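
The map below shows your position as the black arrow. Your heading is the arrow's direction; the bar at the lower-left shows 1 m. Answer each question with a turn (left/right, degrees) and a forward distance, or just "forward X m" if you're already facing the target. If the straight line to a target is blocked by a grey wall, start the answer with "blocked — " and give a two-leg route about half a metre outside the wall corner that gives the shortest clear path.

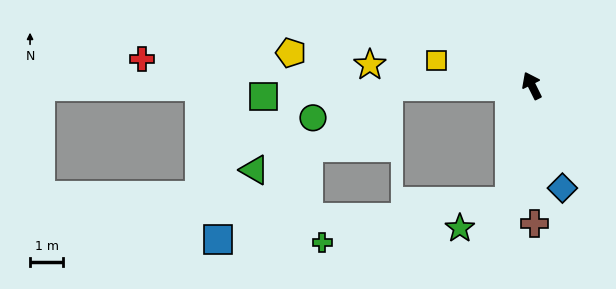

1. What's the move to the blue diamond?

turn left 170°, forward 3.2 m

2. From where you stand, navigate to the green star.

blocked — turn left 142°, forward 3.5 m, then turn right 49°, forward 1.7 m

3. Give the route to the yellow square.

turn left 49°, forward 3.0 m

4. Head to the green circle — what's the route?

blocked — turn left 64°, forward 4.3 m, then turn left 22°, forward 2.5 m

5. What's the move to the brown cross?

turn left 155°, forward 4.1 m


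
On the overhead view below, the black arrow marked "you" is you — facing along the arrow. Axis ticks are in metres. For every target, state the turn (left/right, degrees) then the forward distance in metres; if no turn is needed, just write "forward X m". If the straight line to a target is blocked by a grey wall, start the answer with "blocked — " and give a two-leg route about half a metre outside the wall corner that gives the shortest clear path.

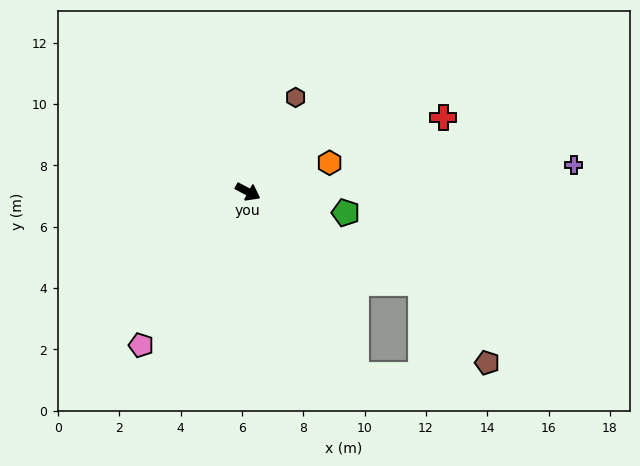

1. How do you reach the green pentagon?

turn left 16°, forward 3.3 m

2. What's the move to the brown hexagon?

turn left 91°, forward 3.4 m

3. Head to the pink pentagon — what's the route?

turn right 97°, forward 6.1 m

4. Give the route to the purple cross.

turn left 33°, forward 10.7 m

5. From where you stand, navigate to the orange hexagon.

turn left 48°, forward 2.8 m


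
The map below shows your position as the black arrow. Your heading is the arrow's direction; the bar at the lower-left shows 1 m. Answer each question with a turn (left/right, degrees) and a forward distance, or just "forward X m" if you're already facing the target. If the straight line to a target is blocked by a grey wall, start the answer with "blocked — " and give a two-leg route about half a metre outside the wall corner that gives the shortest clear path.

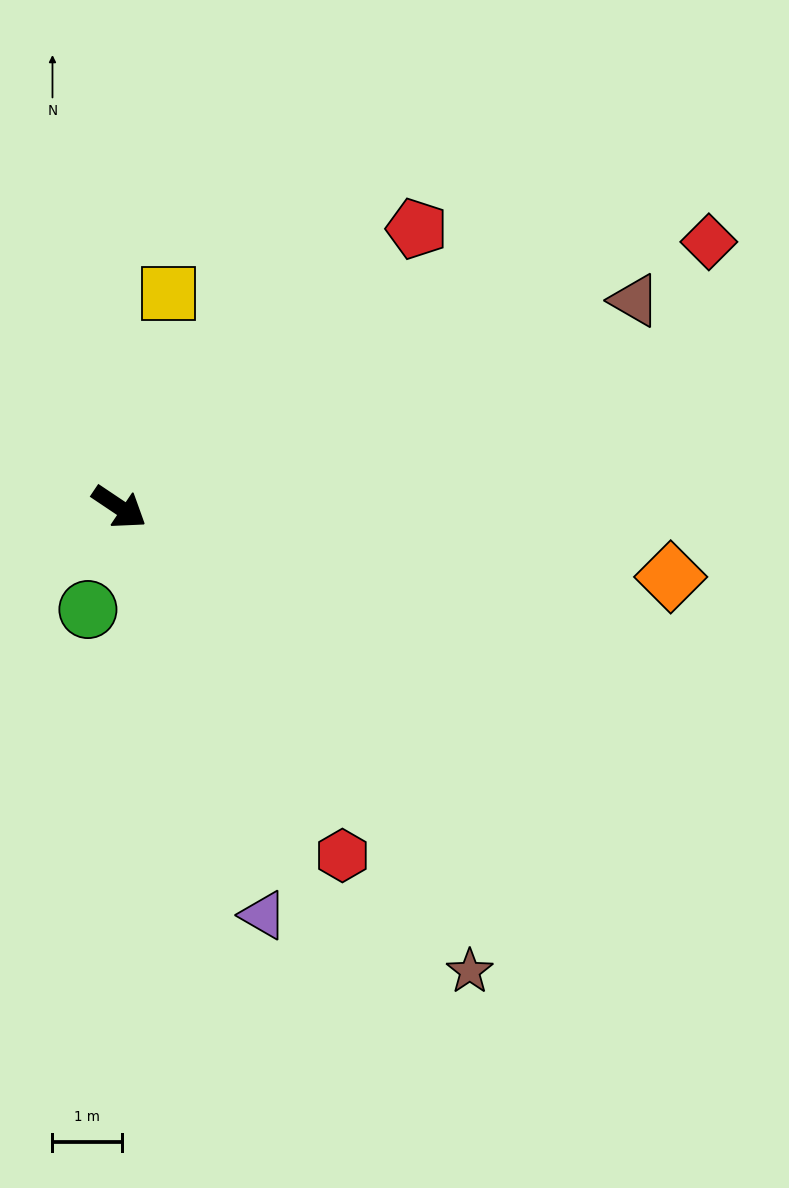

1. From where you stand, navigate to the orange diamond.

turn left 27°, forward 8.0 m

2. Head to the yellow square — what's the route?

turn left 111°, forward 3.2 m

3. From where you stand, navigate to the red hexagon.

turn right 24°, forward 6.0 m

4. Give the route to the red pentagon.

turn left 77°, forward 5.9 m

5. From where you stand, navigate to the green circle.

turn right 73°, forward 1.5 m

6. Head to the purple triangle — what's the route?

turn right 37°, forward 6.2 m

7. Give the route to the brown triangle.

turn left 56°, forward 8.0 m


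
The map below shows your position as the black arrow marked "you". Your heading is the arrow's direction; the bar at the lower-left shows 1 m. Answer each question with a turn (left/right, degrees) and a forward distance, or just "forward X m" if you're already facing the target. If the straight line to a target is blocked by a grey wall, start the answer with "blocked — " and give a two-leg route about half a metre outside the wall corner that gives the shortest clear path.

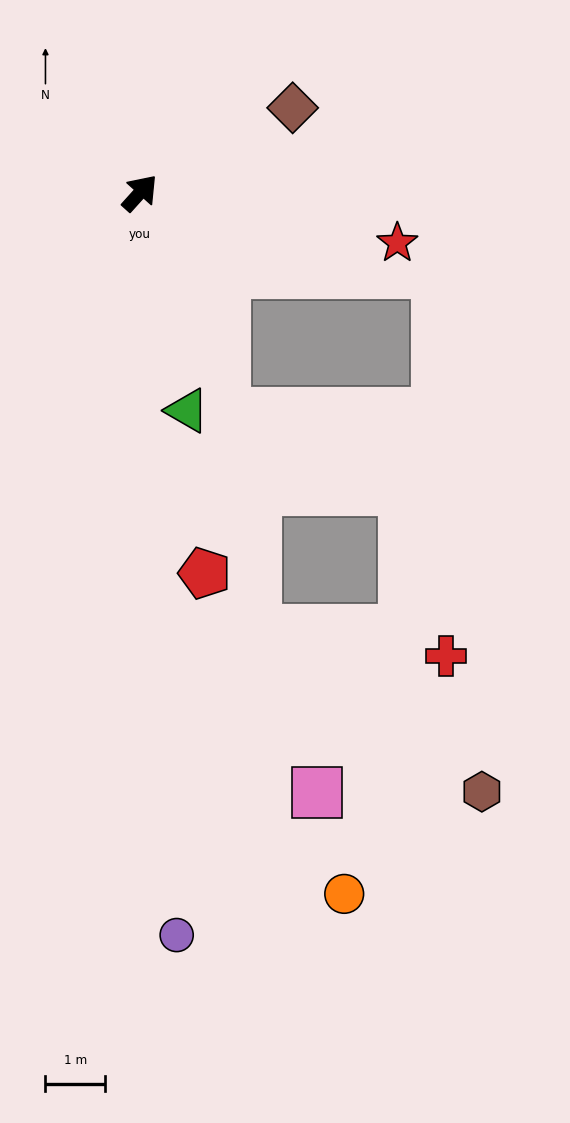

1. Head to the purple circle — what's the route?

turn right 135°, forward 12.4 m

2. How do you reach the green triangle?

turn right 126°, forward 3.7 m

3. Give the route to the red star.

turn right 59°, forward 4.4 m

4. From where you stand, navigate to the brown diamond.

turn right 19°, forward 2.9 m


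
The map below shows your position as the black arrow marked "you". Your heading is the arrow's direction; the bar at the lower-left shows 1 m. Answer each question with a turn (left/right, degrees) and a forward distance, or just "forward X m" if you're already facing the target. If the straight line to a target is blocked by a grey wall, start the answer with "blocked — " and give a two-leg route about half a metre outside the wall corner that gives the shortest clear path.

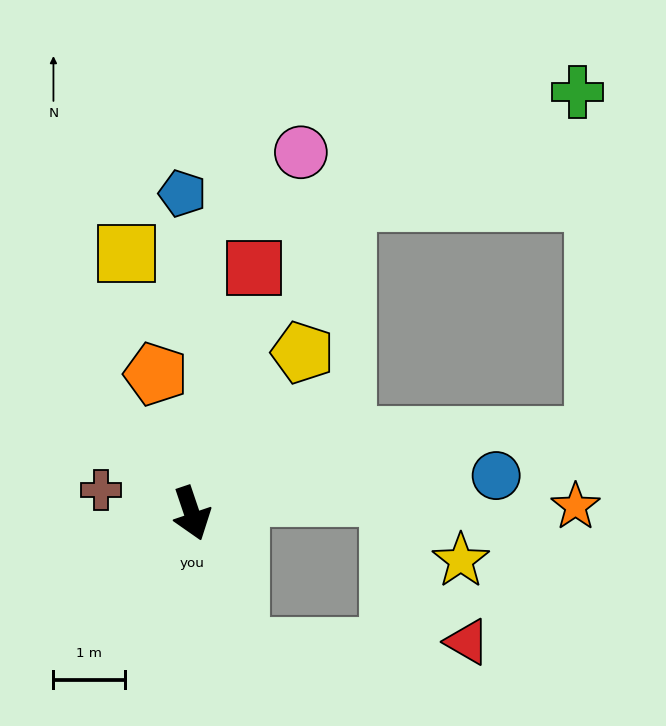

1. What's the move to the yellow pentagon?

turn left 127°, forward 2.7 m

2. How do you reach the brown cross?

turn right 123°, forward 1.3 m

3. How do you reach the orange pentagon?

turn left 176°, forward 2.0 m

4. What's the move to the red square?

turn left 147°, forward 3.6 m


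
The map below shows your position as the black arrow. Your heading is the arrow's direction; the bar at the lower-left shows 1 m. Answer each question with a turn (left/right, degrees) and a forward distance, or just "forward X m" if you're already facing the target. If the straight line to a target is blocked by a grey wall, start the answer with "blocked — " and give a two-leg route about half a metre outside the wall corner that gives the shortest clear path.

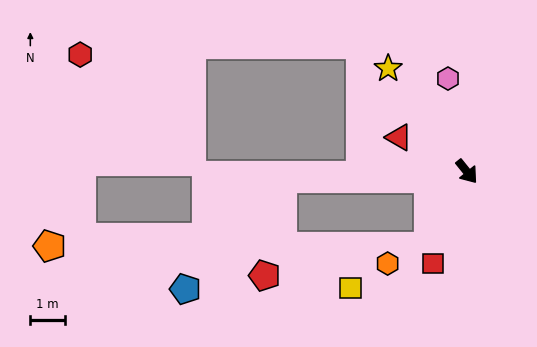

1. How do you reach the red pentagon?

blocked — turn right 127°, forward 5.3 m, then turn left 78°, forward 2.8 m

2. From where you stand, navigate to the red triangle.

turn right 156°, forward 2.2 m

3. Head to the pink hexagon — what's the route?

turn left 153°, forward 2.7 m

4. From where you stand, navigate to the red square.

turn right 59°, forward 2.8 m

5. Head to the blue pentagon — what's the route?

blocked — turn right 127°, forward 5.3 m, then turn left 47°, forward 4.2 m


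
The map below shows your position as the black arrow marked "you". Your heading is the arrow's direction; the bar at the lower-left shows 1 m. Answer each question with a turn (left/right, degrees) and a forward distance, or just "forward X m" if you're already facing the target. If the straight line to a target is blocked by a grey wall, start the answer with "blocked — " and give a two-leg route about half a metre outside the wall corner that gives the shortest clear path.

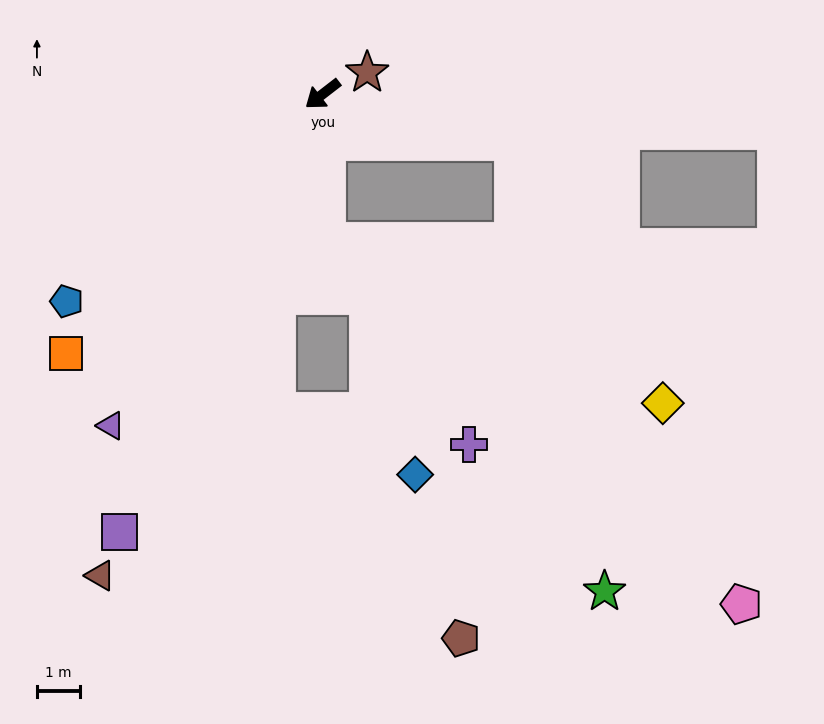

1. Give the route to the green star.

blocked — turn left 128°, forward 4.5 m, then turn right 64°, forward 10.6 m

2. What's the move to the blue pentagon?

forward 7.6 m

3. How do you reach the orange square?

turn left 8°, forward 8.5 m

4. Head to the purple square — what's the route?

turn left 27°, forward 11.2 m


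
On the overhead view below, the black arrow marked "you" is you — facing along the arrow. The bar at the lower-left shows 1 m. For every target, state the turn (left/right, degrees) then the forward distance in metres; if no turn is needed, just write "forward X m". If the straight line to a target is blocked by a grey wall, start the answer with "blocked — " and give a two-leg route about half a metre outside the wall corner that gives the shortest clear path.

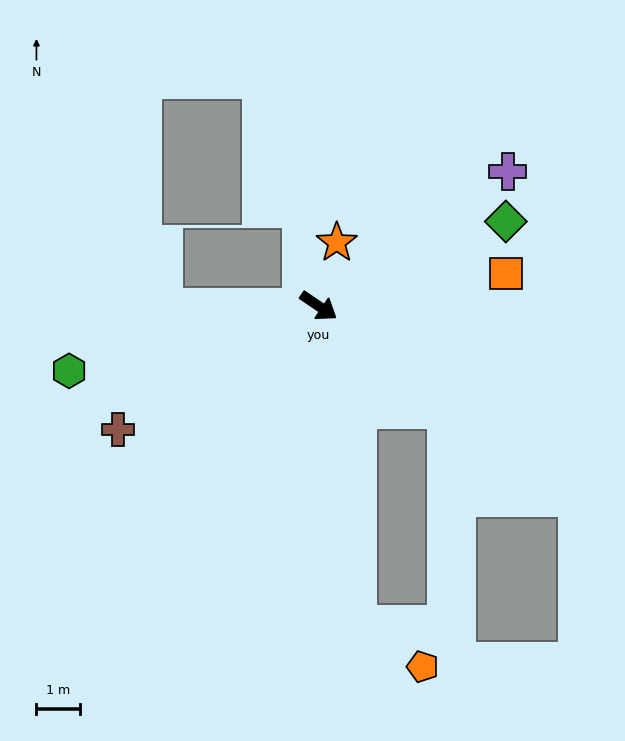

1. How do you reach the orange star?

turn left 108°, forward 1.5 m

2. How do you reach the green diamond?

turn left 58°, forward 4.7 m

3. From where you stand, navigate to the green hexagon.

turn right 131°, forward 5.9 m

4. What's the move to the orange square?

turn left 44°, forward 4.3 m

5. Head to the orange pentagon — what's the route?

blocked — turn right 49°, forward 7.3 m, then turn left 49°, forward 1.8 m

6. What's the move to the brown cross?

turn right 114°, forward 5.4 m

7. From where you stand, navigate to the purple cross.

turn left 69°, forward 5.3 m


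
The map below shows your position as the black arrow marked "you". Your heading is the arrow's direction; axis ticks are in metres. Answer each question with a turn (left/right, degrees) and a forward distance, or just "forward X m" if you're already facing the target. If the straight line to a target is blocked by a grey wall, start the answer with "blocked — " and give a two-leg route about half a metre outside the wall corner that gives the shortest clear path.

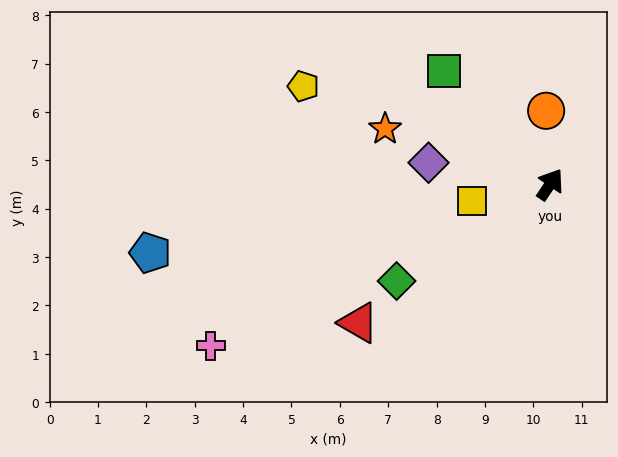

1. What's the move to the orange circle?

turn left 37°, forward 1.5 m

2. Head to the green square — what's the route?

turn left 77°, forward 3.2 m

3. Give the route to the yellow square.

turn left 136°, forward 1.7 m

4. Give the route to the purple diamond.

turn left 114°, forward 2.6 m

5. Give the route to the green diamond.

turn left 156°, forward 3.8 m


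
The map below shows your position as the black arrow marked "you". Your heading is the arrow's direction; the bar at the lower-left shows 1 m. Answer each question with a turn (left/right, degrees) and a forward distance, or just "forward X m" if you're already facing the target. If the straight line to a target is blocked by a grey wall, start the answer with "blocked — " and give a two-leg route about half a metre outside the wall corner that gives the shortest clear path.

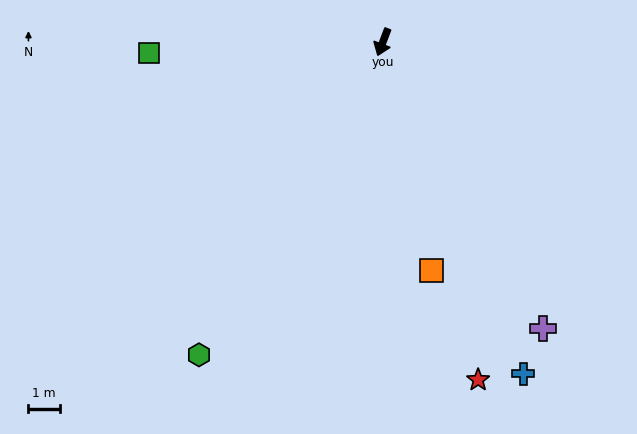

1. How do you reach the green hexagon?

turn right 10°, forward 11.7 m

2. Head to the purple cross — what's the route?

turn left 50°, forward 10.5 m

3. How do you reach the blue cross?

turn left 44°, forward 11.6 m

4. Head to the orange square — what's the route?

turn left 33°, forward 7.5 m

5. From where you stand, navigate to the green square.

turn right 67°, forward 7.5 m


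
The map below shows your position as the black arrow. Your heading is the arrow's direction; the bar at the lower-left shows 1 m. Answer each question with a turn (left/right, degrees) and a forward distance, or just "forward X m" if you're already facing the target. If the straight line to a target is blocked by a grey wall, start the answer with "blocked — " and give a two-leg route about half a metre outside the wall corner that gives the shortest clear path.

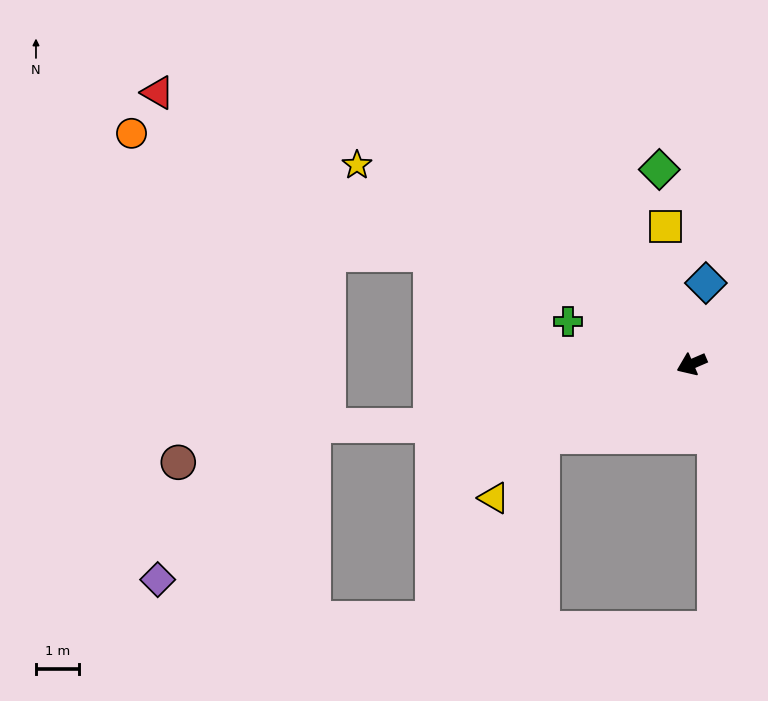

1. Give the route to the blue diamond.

turn right 123°, forward 1.9 m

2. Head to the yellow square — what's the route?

turn right 103°, forward 3.3 m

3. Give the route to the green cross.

turn right 42°, forward 3.1 m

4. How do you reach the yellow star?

turn right 54°, forward 9.2 m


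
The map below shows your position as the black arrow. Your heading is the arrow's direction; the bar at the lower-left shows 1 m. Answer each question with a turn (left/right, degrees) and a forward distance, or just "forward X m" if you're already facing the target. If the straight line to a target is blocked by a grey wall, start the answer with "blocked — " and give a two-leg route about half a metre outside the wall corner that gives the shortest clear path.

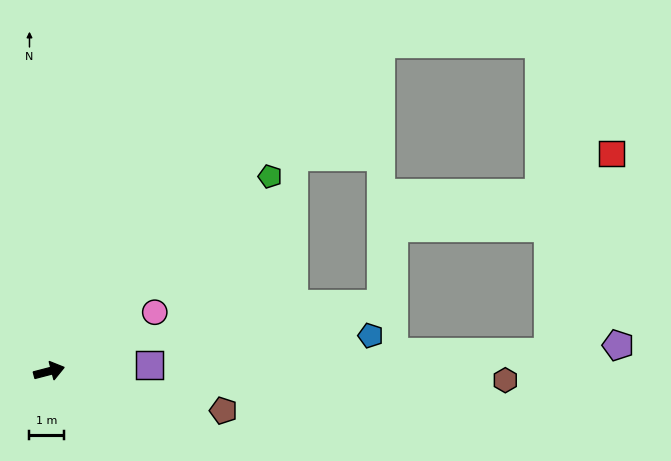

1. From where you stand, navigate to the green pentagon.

turn left 27°, forward 8.6 m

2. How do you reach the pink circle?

turn left 15°, forward 3.5 m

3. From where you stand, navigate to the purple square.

turn right 11°, forward 2.9 m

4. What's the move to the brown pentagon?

turn right 27°, forward 5.2 m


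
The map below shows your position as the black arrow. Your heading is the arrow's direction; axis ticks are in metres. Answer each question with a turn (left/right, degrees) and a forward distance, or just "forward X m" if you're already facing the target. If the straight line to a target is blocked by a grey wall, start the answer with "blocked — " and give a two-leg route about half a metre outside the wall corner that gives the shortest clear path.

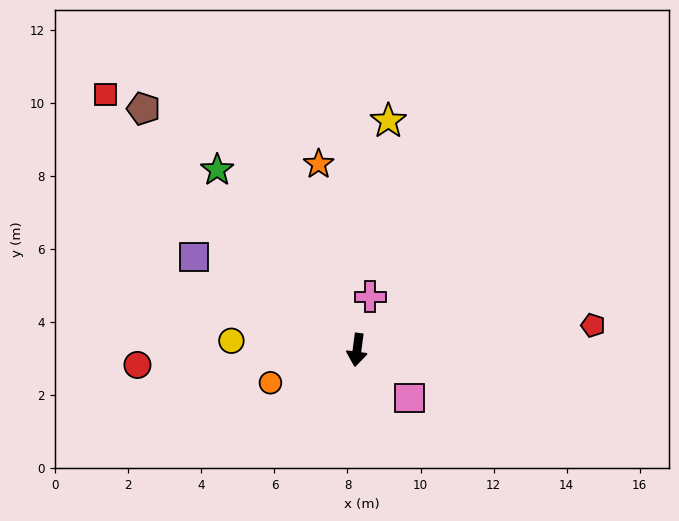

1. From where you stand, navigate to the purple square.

turn right 112°, forward 5.1 m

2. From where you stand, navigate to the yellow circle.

turn right 87°, forward 3.4 m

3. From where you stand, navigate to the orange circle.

turn right 62°, forward 2.5 m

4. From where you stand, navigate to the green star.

turn right 135°, forward 6.2 m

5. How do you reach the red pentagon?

turn left 103°, forward 6.5 m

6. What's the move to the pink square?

turn left 55°, forward 2.0 m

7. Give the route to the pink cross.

turn left 174°, forward 1.5 m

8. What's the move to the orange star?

turn right 161°, forward 5.2 m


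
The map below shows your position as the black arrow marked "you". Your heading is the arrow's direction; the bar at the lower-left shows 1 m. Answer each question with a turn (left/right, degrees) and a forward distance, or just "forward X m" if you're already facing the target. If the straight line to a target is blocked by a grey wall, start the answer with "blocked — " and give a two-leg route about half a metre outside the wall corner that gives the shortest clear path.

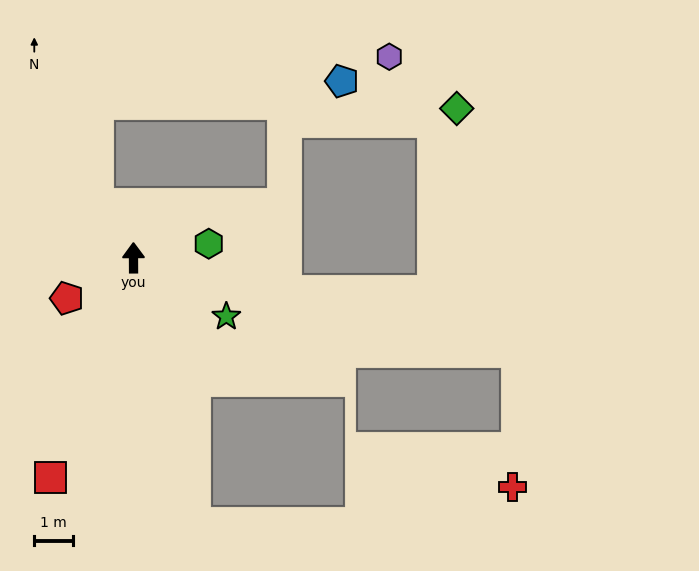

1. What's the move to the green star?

turn right 123°, forward 2.8 m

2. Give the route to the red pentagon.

turn left 121°, forward 2.0 m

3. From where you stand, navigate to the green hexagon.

turn right 80°, forward 2.0 m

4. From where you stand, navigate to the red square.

turn left 159°, forward 6.1 m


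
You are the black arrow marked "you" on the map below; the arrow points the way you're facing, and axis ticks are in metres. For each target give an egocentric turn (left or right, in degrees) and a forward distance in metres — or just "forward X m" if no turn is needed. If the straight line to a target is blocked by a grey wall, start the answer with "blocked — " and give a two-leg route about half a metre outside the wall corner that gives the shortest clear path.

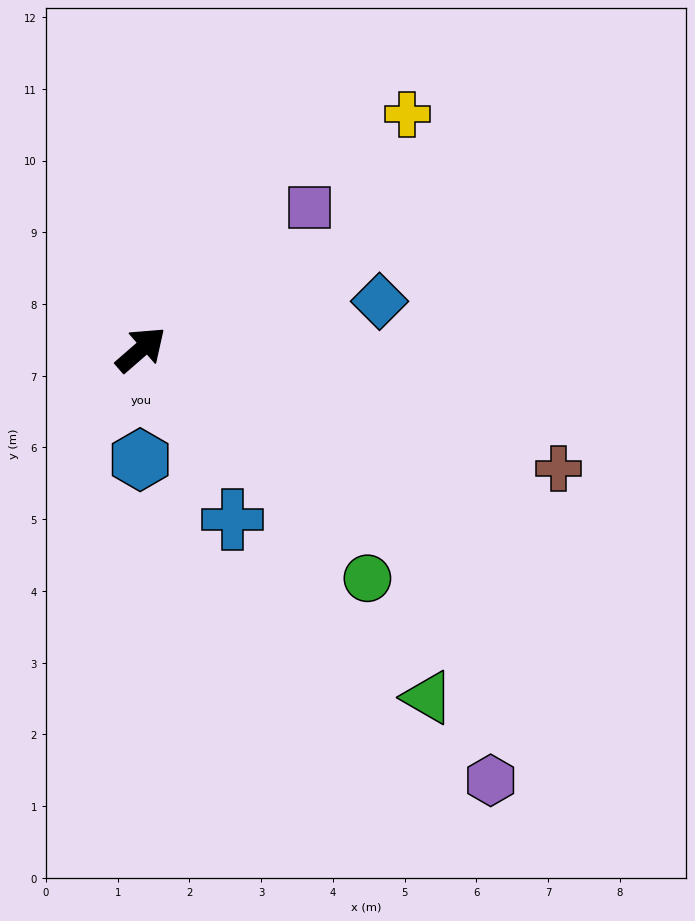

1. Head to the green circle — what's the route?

turn right 86°, forward 4.5 m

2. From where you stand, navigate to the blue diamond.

turn right 30°, forward 3.4 m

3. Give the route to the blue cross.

turn right 103°, forward 2.7 m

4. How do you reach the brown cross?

turn right 57°, forward 6.1 m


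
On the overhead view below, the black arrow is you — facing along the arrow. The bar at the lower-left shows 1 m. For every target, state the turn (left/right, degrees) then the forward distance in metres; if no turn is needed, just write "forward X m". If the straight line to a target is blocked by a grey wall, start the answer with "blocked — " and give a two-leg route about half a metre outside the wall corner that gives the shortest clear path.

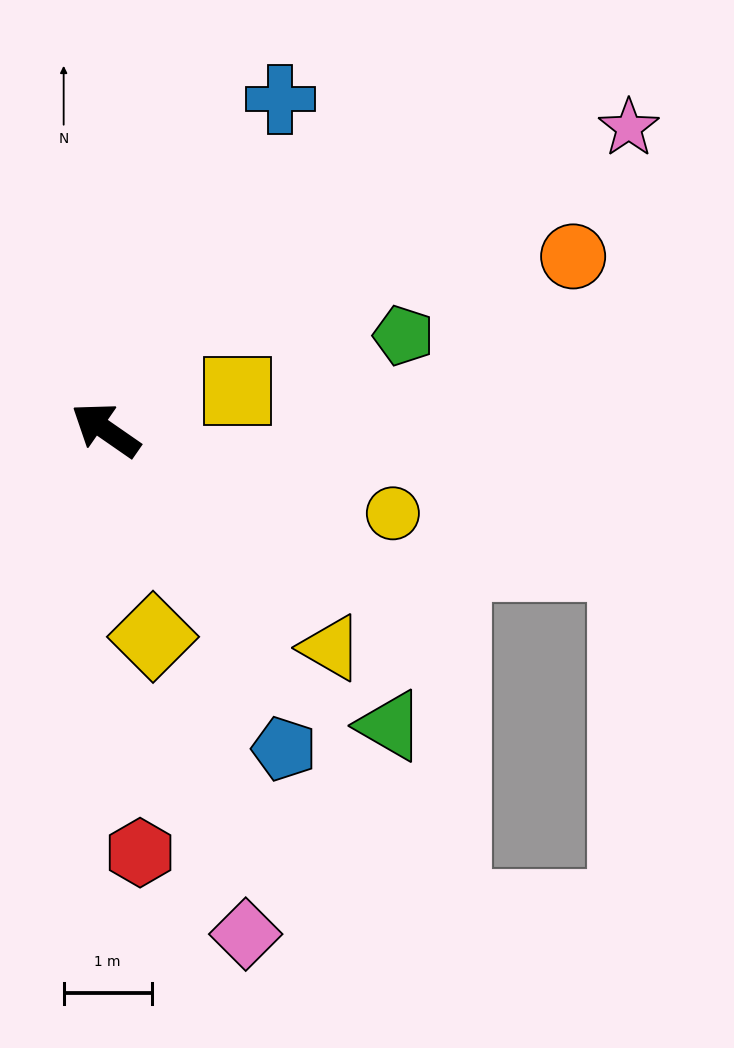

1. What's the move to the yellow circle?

turn right 161°, forward 3.4 m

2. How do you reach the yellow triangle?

turn left 171°, forward 3.6 m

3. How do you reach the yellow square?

turn right 129°, forward 1.6 m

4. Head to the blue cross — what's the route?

turn right 83°, forward 4.3 m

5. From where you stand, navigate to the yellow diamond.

turn left 138°, forward 2.4 m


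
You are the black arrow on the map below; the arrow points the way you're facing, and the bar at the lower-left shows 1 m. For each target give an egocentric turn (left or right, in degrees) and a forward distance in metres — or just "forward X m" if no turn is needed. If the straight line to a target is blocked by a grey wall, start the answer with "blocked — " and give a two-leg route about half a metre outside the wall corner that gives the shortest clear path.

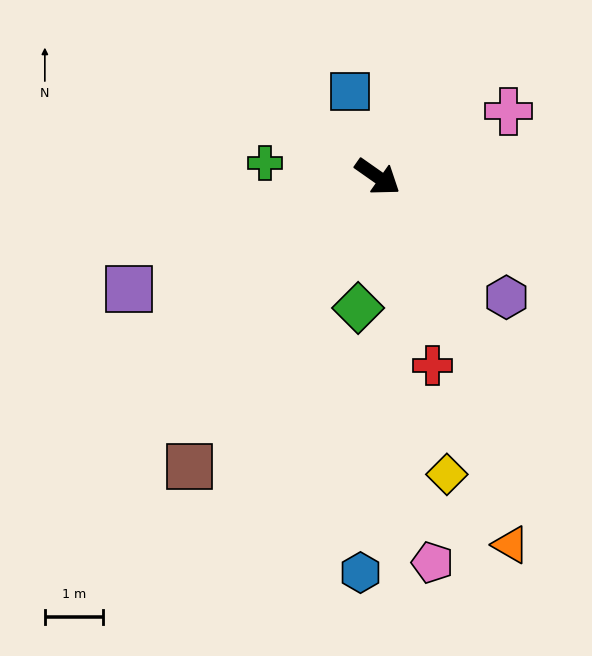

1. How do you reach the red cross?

turn right 39°, forward 3.4 m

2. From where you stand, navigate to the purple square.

turn right 121°, forward 4.7 m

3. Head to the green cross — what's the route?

turn right 152°, forward 2.0 m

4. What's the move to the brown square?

turn right 88°, forward 6.0 m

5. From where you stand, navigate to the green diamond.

turn right 63°, forward 2.3 m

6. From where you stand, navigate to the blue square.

turn left 143°, forward 1.5 m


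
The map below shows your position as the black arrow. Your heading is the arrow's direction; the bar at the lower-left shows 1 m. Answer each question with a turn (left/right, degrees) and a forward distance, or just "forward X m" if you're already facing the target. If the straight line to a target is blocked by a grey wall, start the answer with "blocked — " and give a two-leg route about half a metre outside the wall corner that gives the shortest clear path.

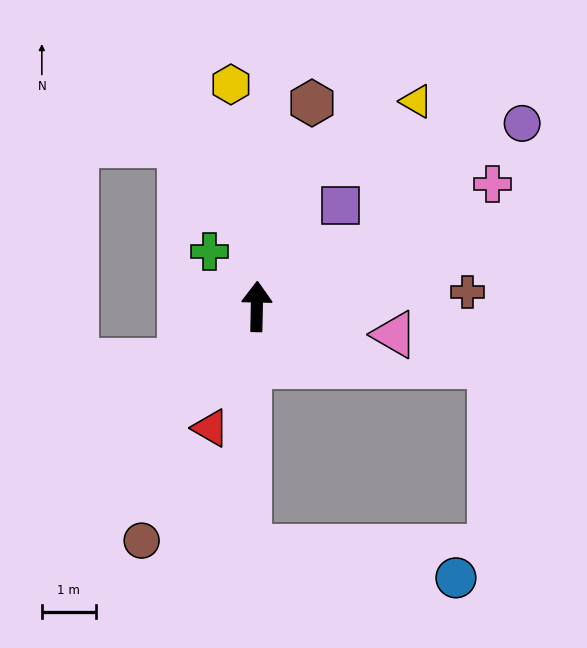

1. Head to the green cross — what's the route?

turn left 42°, forward 1.3 m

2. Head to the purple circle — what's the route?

turn right 54°, forward 6.0 m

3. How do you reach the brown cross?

turn right 85°, forward 3.9 m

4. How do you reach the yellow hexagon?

turn left 8°, forward 4.1 m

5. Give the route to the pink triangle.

turn right 100°, forward 2.6 m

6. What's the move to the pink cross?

turn right 61°, forward 4.9 m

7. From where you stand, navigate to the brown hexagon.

turn right 14°, forward 3.9 m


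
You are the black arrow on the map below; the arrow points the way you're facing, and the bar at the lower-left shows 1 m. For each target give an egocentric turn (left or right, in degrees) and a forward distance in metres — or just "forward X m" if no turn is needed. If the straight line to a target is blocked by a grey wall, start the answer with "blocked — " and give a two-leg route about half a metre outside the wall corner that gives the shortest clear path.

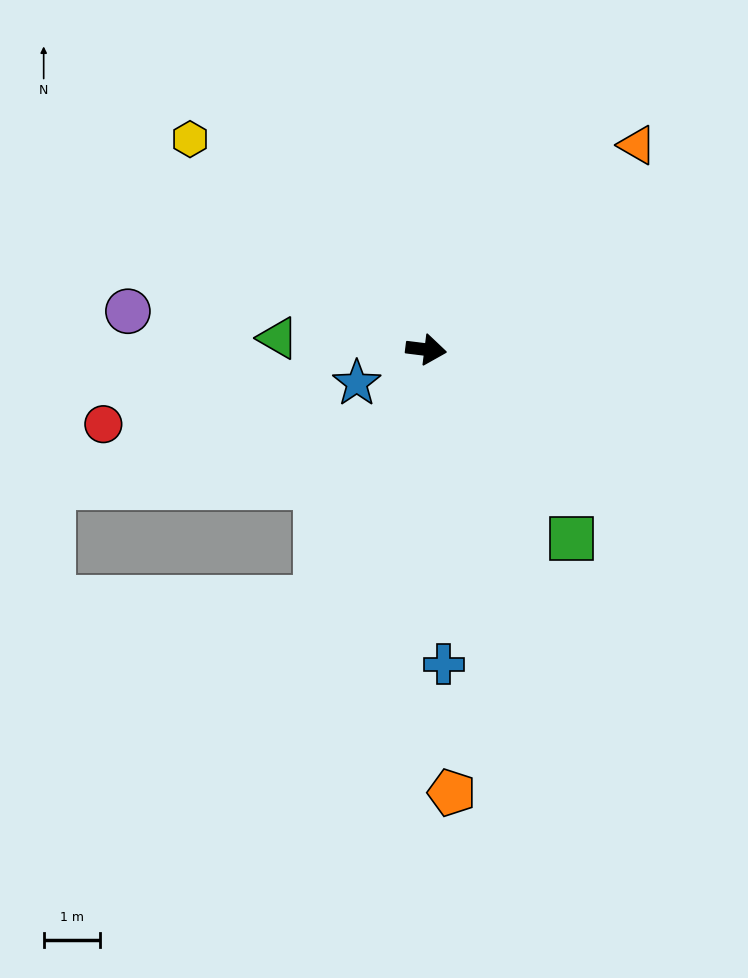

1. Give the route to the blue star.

turn right 147°, forward 1.4 m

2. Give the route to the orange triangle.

turn left 51°, forward 5.2 m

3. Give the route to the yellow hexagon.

turn left 145°, forward 5.6 m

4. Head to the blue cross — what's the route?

turn right 80°, forward 5.6 m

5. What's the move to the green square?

turn right 45°, forward 4.2 m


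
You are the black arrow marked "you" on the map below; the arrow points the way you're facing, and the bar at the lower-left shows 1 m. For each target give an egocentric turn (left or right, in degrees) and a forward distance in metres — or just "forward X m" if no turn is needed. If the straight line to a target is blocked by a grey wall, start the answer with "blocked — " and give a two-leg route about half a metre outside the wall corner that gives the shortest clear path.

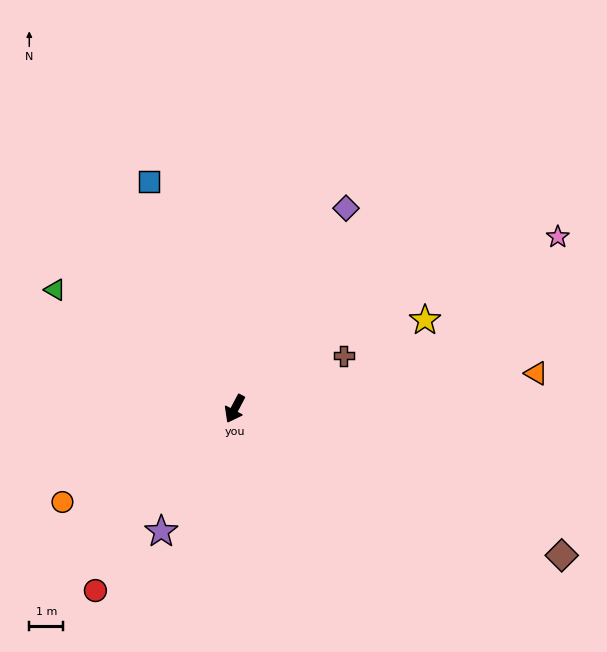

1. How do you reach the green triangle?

turn right 96°, forward 6.3 m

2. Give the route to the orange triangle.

turn left 125°, forward 8.9 m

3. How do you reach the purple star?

turn right 3°, forward 4.2 m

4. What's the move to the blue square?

turn right 131°, forward 7.1 m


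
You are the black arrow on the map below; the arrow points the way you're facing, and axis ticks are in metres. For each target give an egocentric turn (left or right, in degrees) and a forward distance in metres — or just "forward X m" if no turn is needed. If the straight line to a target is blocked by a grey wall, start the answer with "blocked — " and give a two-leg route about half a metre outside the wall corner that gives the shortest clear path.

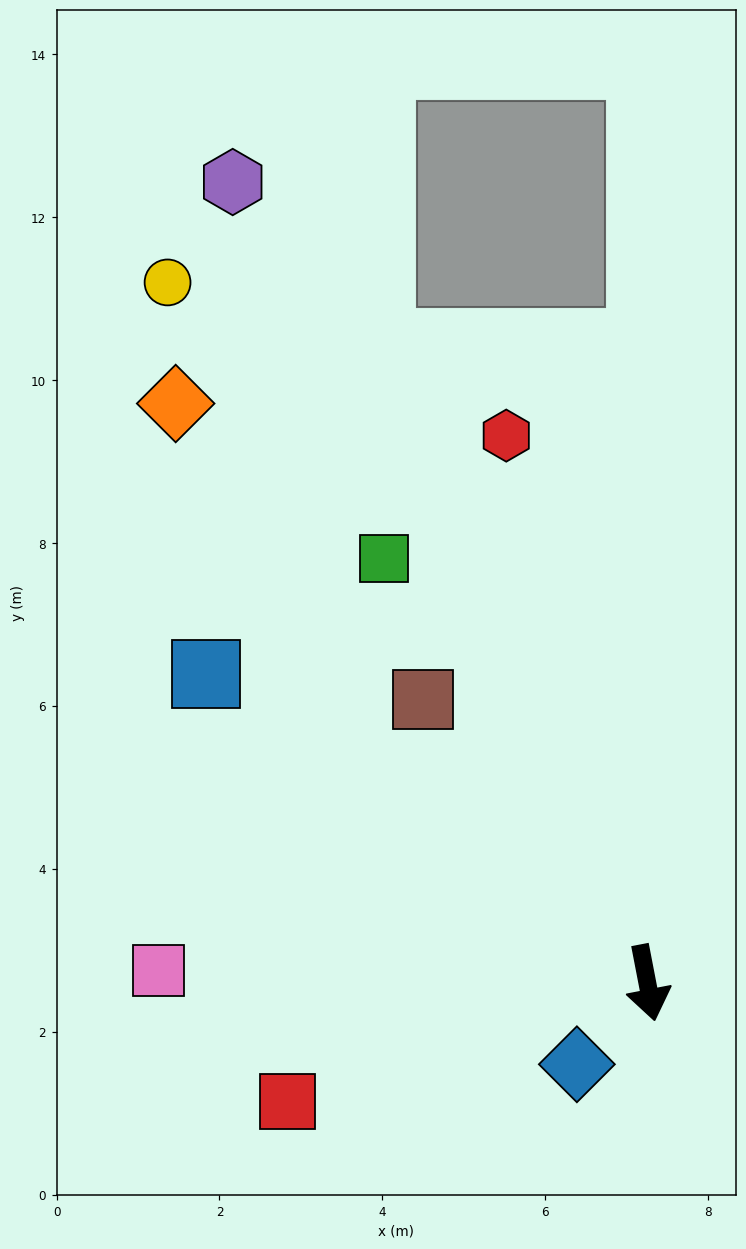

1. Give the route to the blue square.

turn right 136°, forward 6.6 m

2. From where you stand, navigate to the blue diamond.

turn right 52°, forward 1.3 m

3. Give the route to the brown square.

turn right 153°, forward 4.4 m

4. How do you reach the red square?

turn right 83°, forward 4.6 m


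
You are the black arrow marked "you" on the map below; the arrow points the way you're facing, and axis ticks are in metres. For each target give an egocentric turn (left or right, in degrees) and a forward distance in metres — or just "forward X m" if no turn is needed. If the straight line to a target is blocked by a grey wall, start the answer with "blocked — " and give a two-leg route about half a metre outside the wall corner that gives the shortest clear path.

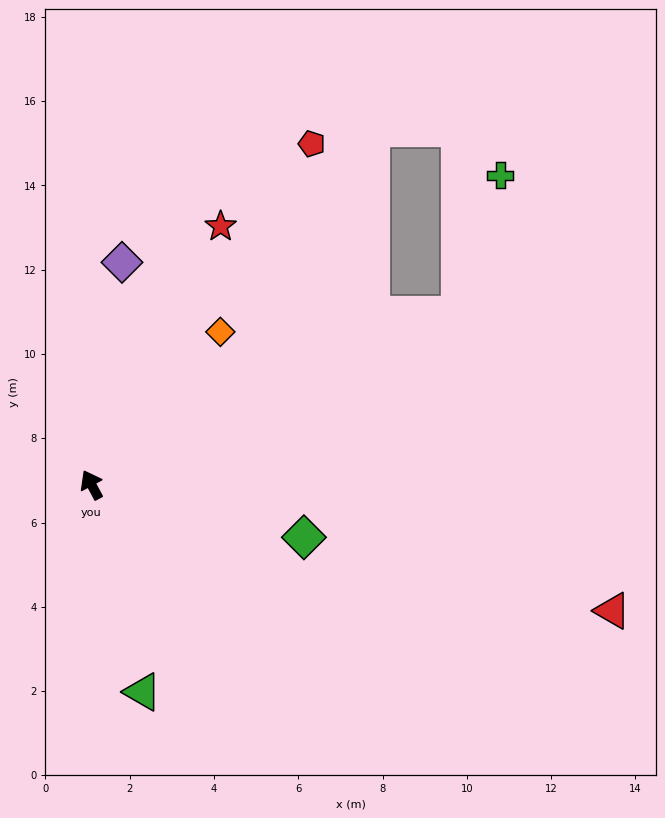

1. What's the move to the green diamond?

turn right 132°, forward 5.2 m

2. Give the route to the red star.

turn right 55°, forward 6.9 m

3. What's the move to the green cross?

blocked — turn right 93°, forward 9.6 m, then turn left 48°, forward 3.4 m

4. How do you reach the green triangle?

turn left 166°, forward 5.1 m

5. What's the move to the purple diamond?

turn right 36°, forward 5.3 m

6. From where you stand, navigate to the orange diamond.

turn right 68°, forward 4.7 m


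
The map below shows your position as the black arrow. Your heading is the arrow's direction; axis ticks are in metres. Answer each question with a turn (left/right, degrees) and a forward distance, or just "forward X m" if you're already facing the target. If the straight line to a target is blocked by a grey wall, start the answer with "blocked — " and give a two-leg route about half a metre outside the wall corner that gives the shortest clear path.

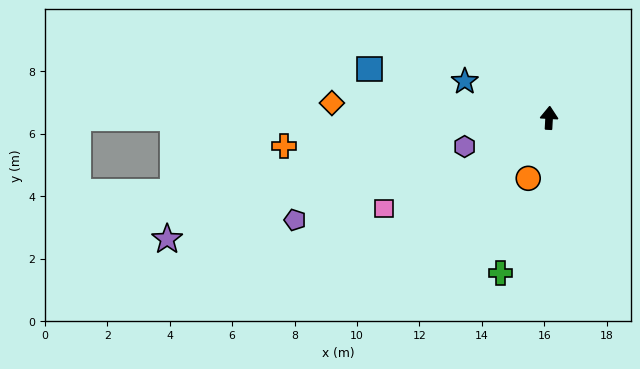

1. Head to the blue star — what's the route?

turn left 70°, forward 2.9 m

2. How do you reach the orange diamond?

turn left 89°, forward 7.0 m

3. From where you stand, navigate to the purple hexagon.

turn left 112°, forward 2.9 m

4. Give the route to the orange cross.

turn left 99°, forward 8.5 m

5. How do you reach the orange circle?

turn left 164°, forward 2.0 m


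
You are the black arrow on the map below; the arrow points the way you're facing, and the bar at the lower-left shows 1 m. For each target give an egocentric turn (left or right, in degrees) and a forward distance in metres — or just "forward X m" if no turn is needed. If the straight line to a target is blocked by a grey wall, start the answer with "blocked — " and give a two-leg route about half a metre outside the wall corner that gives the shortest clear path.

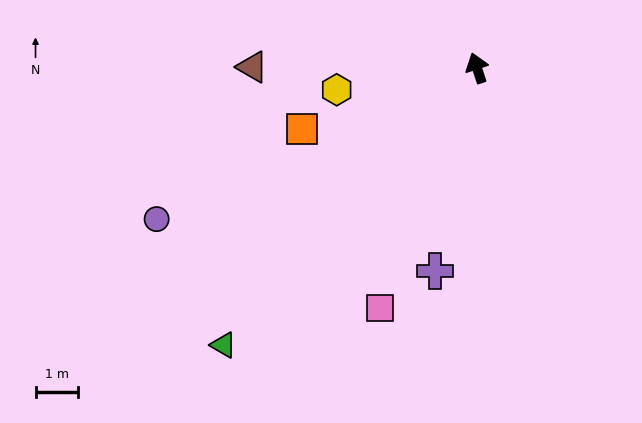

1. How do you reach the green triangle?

turn left 119°, forward 8.8 m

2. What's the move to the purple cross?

turn left 150°, forward 4.9 m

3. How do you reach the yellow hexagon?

turn left 81°, forward 3.3 m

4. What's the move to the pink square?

turn left 140°, forward 6.1 m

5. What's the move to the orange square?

turn left 91°, forward 4.3 m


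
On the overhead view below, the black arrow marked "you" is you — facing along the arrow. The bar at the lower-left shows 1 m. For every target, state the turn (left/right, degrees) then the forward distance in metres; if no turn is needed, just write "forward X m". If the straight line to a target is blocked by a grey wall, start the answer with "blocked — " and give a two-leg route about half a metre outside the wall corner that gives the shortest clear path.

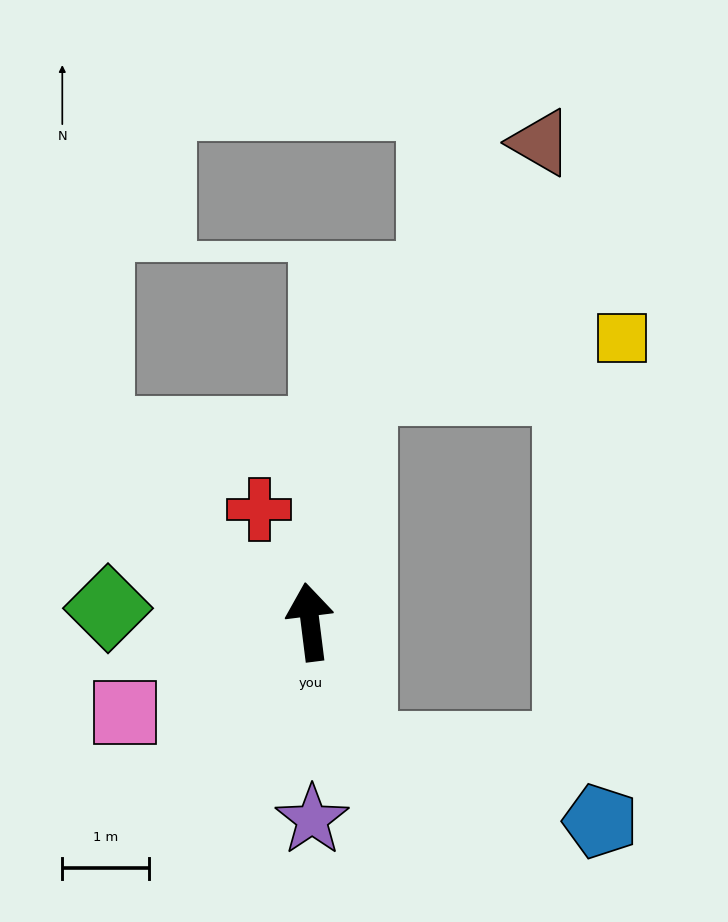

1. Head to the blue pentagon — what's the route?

blocked — turn right 166°, forward 1.6 m, then turn left 52°, forward 2.9 m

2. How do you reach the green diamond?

turn left 79°, forward 2.3 m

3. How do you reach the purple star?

turn left 173°, forward 2.3 m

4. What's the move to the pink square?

turn left 109°, forward 2.4 m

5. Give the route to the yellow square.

blocked — turn right 19°, forward 2.8 m, then turn right 67°, forward 3.1 m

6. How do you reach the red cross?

turn left 17°, forward 1.4 m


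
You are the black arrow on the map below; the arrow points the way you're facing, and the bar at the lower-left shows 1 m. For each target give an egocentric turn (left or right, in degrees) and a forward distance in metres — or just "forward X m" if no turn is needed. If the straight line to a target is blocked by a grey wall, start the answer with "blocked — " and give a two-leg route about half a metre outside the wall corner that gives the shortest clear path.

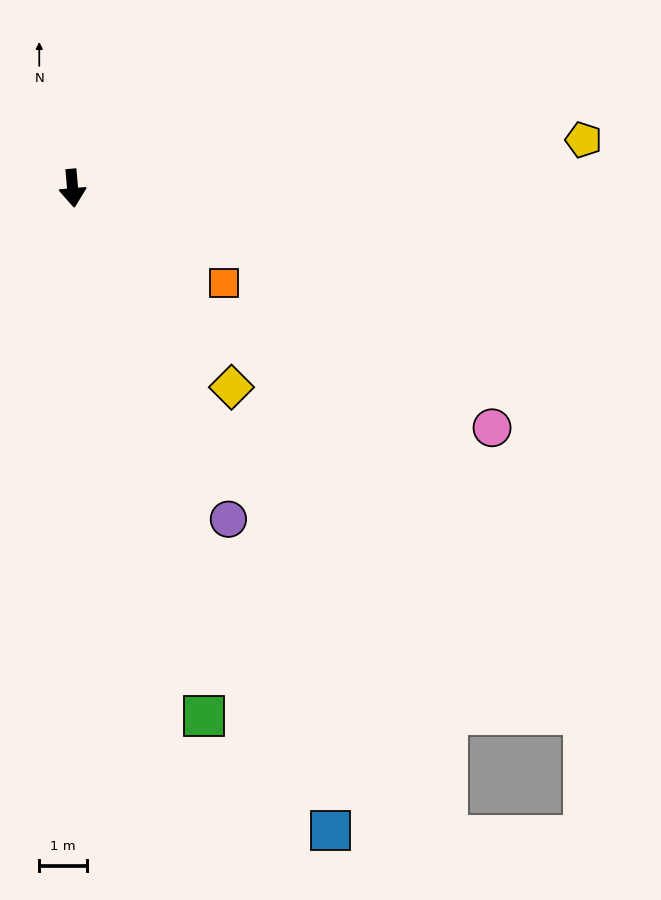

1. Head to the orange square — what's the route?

turn left 53°, forward 3.7 m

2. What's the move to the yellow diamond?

turn left 34°, forward 5.3 m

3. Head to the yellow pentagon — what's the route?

turn left 90°, forward 10.8 m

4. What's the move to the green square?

turn left 9°, forward 11.4 m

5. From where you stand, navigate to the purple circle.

turn left 20°, forward 7.7 m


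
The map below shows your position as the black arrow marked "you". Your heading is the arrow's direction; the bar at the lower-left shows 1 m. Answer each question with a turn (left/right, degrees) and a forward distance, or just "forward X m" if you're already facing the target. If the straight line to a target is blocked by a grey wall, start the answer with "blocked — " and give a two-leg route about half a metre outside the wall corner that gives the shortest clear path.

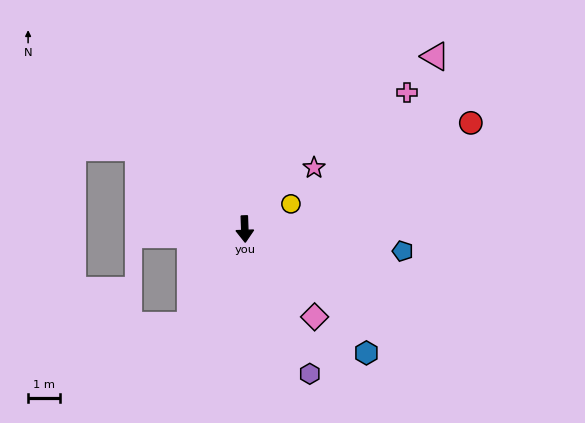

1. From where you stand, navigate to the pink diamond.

turn left 36°, forward 3.6 m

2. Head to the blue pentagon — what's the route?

turn left 80°, forward 5.1 m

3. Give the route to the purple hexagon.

turn left 22°, forward 5.0 m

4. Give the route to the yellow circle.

turn left 117°, forward 1.7 m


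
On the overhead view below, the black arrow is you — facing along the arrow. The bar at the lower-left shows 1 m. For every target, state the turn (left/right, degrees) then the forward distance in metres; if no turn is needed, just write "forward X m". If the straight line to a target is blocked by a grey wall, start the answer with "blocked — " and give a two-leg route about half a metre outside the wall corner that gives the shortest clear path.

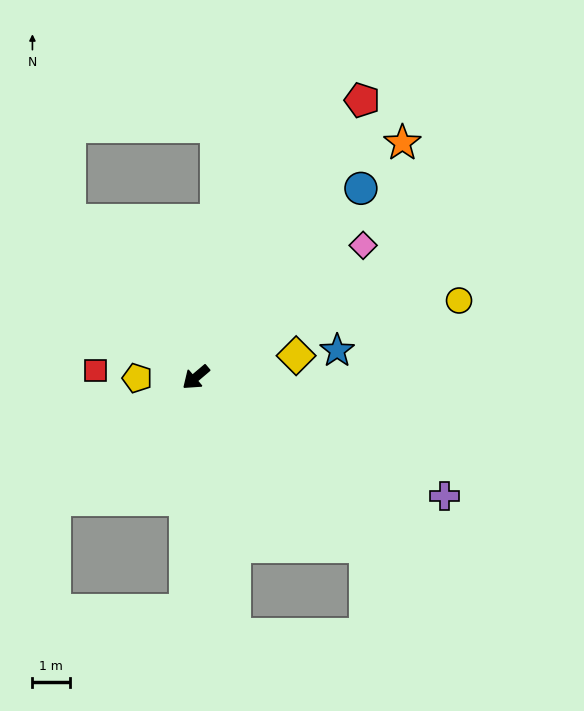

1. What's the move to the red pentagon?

turn right 161°, forward 8.6 m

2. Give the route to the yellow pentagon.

turn right 40°, forward 1.6 m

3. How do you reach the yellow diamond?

turn left 152°, forward 2.7 m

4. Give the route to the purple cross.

turn left 114°, forward 7.3 m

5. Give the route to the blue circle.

turn right 171°, forward 6.7 m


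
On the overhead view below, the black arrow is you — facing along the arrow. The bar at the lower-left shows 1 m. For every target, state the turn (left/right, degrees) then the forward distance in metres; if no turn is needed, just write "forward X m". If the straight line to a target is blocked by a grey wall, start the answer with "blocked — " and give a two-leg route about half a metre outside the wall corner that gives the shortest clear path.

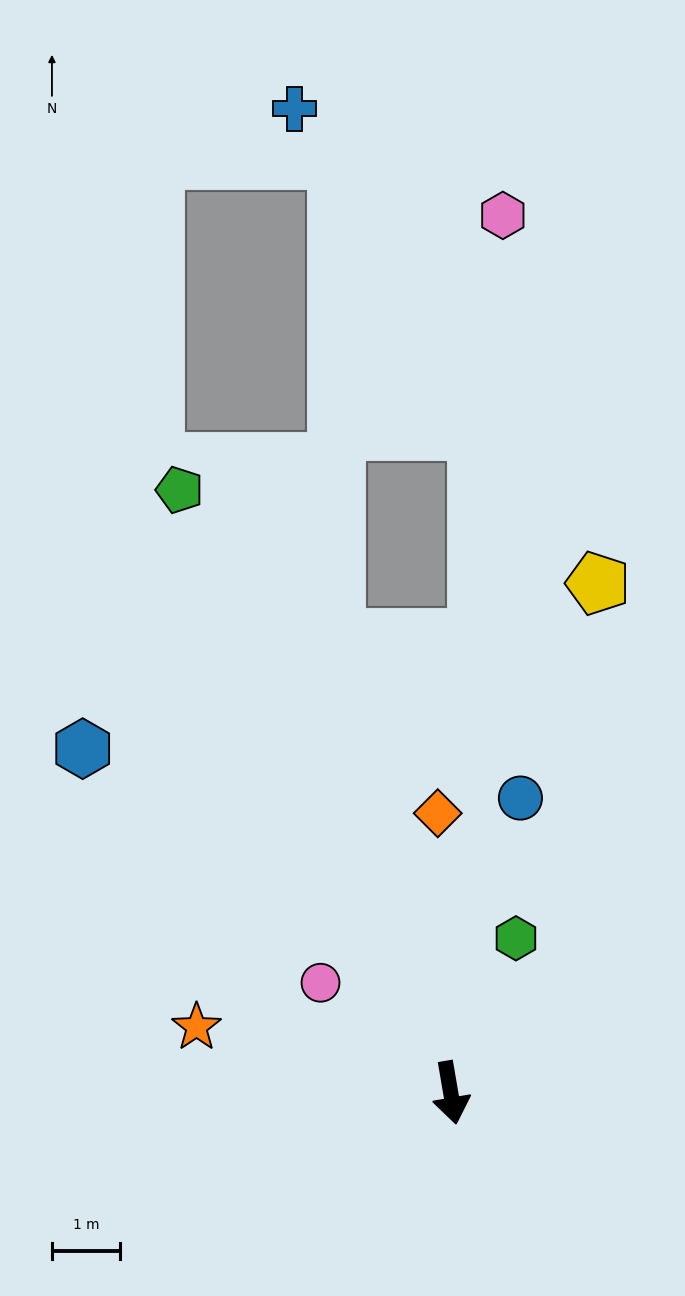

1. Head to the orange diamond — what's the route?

turn left 173°, forward 4.1 m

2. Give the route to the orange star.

turn right 114°, forward 3.9 m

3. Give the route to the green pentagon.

turn right 165°, forward 9.7 m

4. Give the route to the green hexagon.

turn left 147°, forward 2.5 m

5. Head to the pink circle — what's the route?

turn right 140°, forward 2.5 m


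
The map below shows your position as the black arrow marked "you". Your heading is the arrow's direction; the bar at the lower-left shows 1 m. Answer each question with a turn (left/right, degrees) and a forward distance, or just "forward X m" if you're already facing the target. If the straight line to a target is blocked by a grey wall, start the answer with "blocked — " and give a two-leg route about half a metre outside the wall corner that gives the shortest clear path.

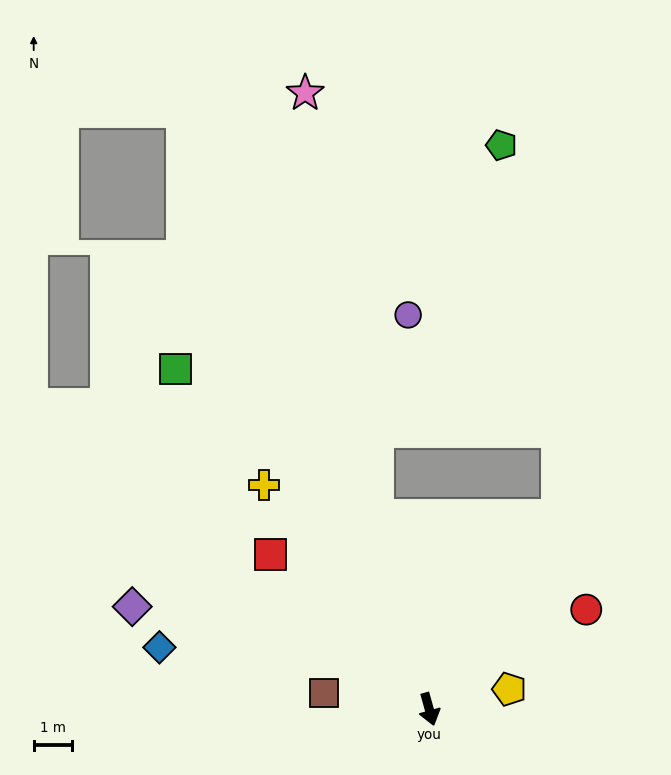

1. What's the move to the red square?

turn right 150°, forward 5.8 m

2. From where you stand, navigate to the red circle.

turn left 107°, forward 4.9 m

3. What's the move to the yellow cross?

turn right 159°, forward 7.3 m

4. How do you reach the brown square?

turn right 114°, forward 2.8 m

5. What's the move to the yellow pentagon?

turn left 88°, forward 2.2 m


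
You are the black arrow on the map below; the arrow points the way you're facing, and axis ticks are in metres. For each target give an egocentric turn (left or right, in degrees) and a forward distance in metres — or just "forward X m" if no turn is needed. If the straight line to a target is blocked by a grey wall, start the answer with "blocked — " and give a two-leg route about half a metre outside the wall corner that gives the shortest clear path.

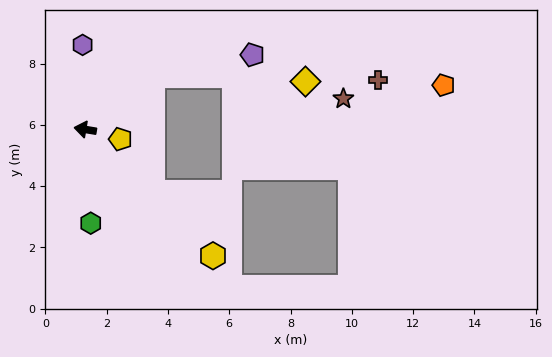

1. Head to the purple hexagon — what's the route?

turn right 79°, forward 2.8 m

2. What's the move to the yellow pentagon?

turn left 174°, forward 1.2 m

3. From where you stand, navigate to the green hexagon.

turn left 103°, forward 3.1 m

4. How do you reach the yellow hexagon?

turn left 145°, forward 5.9 m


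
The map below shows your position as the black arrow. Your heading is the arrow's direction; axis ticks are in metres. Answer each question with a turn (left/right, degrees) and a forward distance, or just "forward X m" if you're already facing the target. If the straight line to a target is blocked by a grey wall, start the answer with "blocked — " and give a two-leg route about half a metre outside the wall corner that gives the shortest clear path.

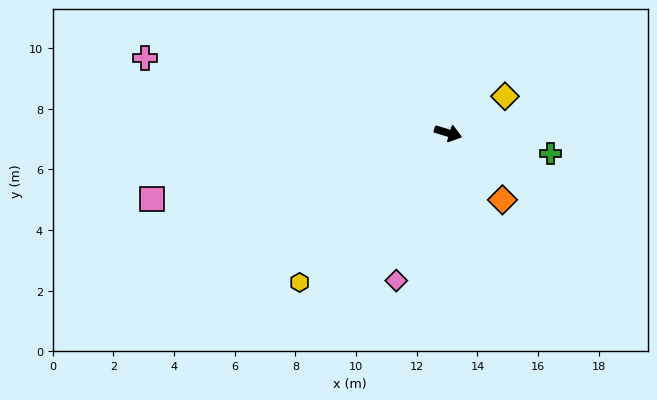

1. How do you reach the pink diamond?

turn right 92°, forward 5.2 m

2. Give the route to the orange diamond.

turn right 34°, forward 2.8 m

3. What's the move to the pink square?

turn right 151°, forward 10.0 m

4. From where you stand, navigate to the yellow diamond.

turn left 50°, forward 2.2 m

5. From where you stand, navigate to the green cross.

turn left 5°, forward 3.4 m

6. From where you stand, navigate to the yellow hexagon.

turn right 118°, forward 6.9 m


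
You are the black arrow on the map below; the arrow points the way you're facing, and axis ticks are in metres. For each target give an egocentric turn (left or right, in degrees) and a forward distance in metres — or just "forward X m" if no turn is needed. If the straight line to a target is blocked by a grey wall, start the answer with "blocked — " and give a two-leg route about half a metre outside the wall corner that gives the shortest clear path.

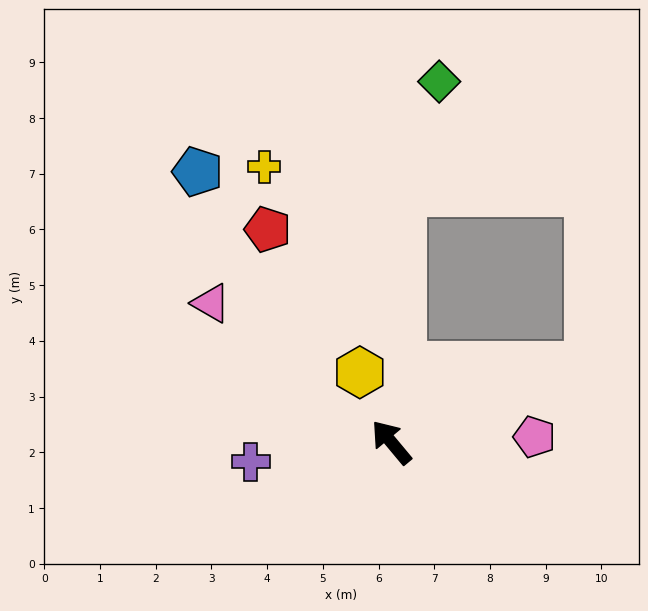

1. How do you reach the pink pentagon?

turn right 128°, forward 2.6 m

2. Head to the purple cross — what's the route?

turn left 58°, forward 2.5 m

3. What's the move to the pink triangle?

turn left 13°, forward 4.1 m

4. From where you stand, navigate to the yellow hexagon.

turn right 16°, forward 1.4 m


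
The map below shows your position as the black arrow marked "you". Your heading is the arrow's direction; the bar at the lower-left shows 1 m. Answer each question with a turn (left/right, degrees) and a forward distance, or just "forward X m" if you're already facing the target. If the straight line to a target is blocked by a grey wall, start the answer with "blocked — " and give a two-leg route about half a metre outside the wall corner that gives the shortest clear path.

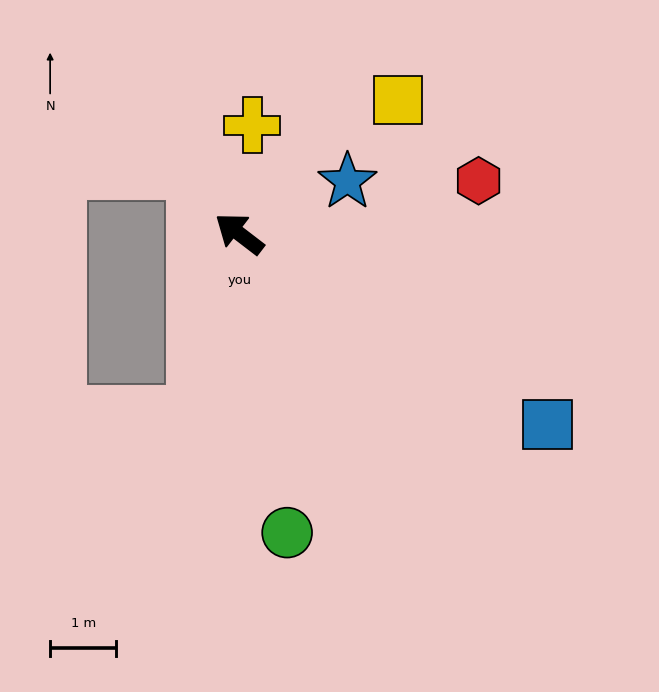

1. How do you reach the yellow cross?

turn right 59°, forward 1.7 m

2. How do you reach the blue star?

turn right 117°, forward 1.8 m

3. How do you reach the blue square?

turn right 174°, forward 5.5 m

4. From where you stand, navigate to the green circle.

turn left 137°, forward 4.6 m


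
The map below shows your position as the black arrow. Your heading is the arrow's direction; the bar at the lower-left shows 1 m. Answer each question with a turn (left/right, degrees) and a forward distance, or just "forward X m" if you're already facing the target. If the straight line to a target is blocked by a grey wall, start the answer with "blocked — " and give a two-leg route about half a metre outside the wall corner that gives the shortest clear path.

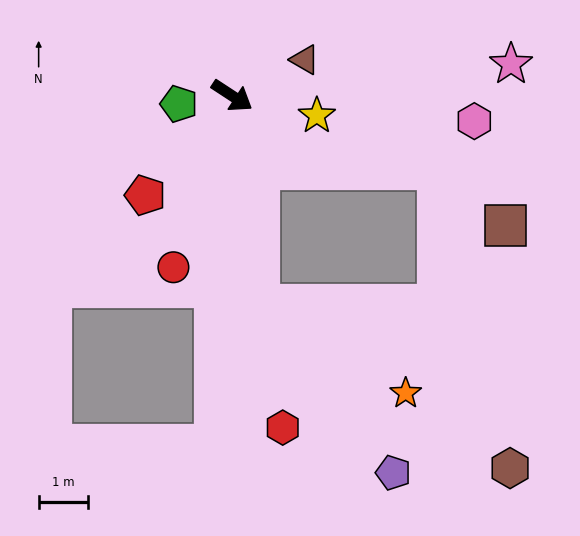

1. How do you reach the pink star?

turn left 40°, forward 5.7 m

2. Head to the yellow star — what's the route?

turn left 20°, forward 1.8 m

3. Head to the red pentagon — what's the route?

turn right 98°, forward 2.7 m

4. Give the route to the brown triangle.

turn left 60°, forward 1.7 m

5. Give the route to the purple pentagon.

blocked — turn right 50°, forward 4.3 m, then turn left 32°, forward 4.4 m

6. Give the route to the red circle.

turn right 76°, forward 3.7 m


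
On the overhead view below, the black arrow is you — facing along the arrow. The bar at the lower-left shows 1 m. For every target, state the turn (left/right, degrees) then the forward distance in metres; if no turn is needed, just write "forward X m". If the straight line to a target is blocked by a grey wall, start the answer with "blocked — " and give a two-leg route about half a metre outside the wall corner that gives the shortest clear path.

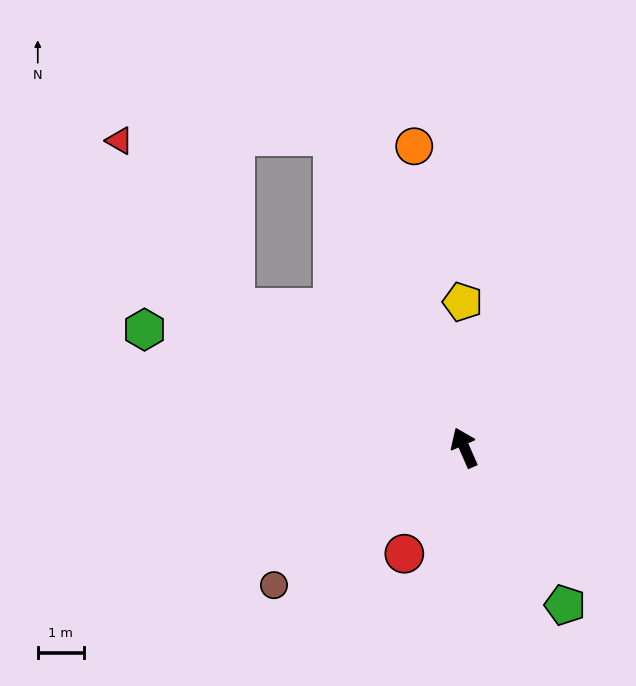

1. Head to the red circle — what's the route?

turn left 127°, forward 2.7 m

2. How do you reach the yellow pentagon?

turn right 23°, forward 3.2 m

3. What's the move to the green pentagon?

turn right 171°, forward 4.1 m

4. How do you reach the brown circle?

turn left 102°, forward 5.1 m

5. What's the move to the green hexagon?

turn left 46°, forward 7.4 m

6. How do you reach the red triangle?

blocked — turn left 35°, forward 5.9 m, then turn right 24°, forward 4.4 m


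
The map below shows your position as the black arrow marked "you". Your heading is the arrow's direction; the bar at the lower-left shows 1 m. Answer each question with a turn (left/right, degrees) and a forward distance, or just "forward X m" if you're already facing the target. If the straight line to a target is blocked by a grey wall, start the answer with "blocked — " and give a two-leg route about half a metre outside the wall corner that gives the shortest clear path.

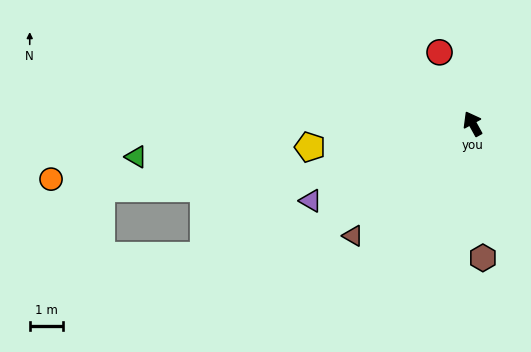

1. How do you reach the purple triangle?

turn left 87°, forward 5.3 m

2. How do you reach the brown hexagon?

turn left 155°, forward 4.0 m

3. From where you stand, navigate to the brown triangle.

turn left 104°, forward 4.9 m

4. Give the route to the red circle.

turn right 4°, forward 2.3 m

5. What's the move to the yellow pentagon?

turn left 69°, forward 4.9 m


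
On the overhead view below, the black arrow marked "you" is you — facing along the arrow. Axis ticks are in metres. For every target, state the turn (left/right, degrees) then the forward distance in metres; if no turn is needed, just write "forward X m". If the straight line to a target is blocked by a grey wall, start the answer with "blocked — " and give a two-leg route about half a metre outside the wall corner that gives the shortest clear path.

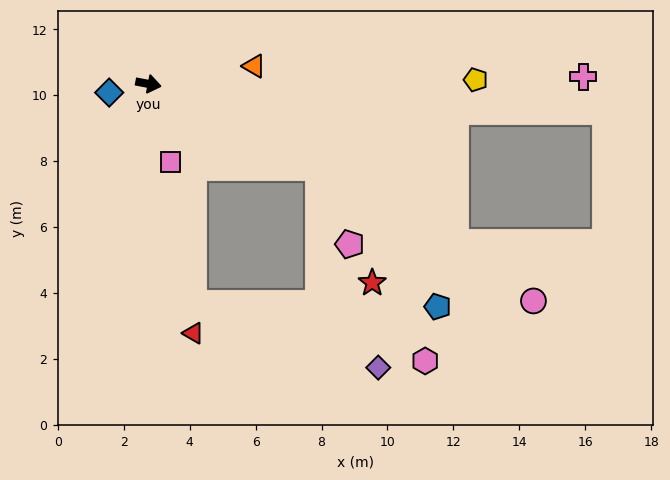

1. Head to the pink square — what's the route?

turn right 64°, forward 2.5 m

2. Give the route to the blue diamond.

turn right 157°, forward 1.2 m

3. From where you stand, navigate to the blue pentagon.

blocked — turn right 15°, forward 5.8 m, then turn right 24°, forward 5.6 m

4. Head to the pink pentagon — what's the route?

blocked — turn right 15°, forward 5.8 m, then turn right 43°, forward 2.5 m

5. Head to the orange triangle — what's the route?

turn left 20°, forward 3.3 m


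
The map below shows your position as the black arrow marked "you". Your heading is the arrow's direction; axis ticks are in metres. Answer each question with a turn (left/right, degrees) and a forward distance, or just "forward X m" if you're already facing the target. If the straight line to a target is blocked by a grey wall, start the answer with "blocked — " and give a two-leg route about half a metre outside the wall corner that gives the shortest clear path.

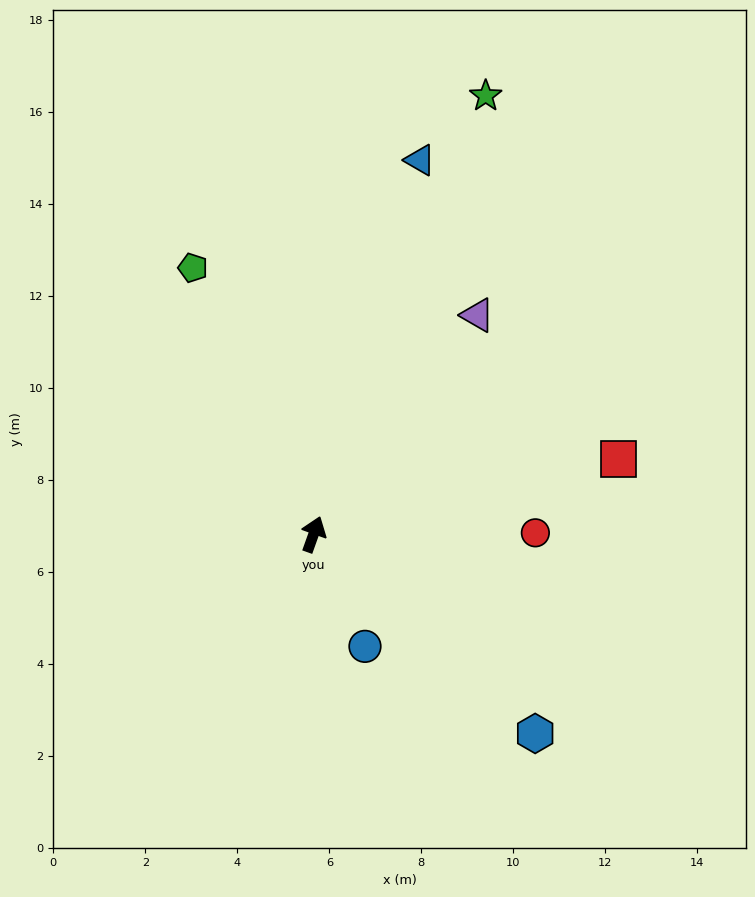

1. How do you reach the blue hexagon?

turn right 112°, forward 6.5 m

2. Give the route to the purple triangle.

turn right 17°, forward 5.9 m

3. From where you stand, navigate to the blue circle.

turn right 136°, forward 2.7 m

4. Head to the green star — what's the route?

forward 10.2 m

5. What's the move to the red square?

turn right 56°, forward 6.8 m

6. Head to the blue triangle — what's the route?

turn left 4°, forward 8.5 m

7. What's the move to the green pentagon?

turn left 44°, forward 6.4 m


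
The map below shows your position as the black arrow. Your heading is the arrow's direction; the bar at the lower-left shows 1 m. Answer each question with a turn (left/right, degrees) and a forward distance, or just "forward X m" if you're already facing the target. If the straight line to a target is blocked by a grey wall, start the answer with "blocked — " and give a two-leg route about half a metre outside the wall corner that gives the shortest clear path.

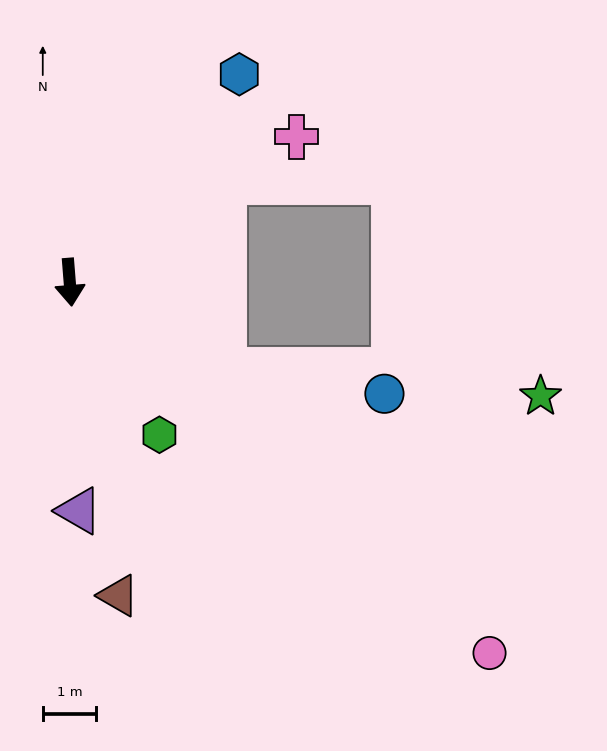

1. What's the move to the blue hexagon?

turn left 136°, forward 5.0 m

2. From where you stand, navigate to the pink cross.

turn left 118°, forward 5.0 m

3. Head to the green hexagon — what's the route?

turn left 26°, forward 3.3 m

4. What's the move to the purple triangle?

turn right 2°, forward 4.3 m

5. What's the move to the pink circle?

turn left 44°, forward 10.4 m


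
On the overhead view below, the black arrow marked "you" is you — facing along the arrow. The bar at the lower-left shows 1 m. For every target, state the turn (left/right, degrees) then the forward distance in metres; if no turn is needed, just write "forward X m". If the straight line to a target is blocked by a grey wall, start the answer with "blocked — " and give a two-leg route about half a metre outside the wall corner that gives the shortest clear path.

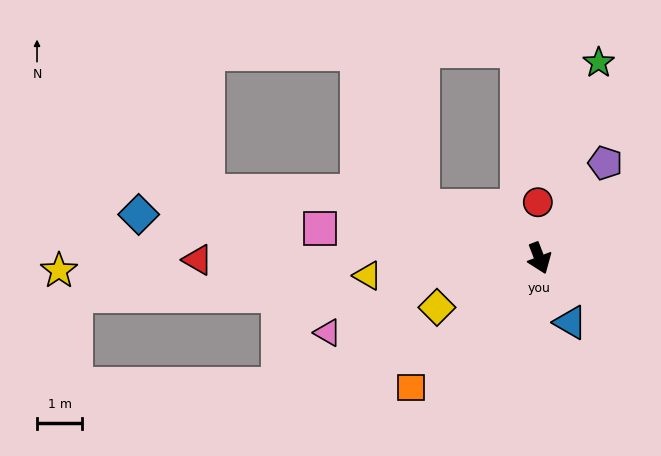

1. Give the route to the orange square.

turn right 66°, forward 4.0 m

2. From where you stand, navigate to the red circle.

turn left 161°, forward 1.2 m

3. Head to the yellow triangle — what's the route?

turn right 105°, forward 3.8 m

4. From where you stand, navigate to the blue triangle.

turn left 5°, forward 1.6 m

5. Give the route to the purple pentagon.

turn left 124°, forward 2.6 m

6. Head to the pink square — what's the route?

turn right 119°, forward 4.9 m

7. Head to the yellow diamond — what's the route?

turn right 85°, forward 2.5 m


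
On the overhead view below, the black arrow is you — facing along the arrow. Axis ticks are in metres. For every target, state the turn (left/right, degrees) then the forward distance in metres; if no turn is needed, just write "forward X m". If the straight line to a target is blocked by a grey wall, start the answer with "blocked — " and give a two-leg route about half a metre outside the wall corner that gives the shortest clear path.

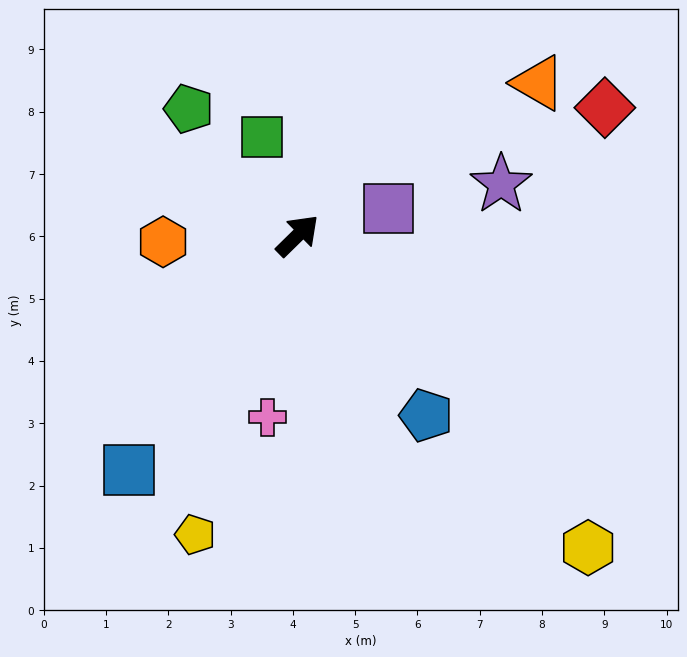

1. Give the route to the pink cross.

turn right 144°, forward 3.0 m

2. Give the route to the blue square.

turn right 170°, forward 4.6 m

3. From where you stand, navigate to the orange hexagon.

turn left 138°, forward 2.2 m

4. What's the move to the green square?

turn left 65°, forward 1.7 m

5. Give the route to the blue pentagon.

turn right 99°, forward 3.6 m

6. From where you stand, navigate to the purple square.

turn right 28°, forward 1.5 m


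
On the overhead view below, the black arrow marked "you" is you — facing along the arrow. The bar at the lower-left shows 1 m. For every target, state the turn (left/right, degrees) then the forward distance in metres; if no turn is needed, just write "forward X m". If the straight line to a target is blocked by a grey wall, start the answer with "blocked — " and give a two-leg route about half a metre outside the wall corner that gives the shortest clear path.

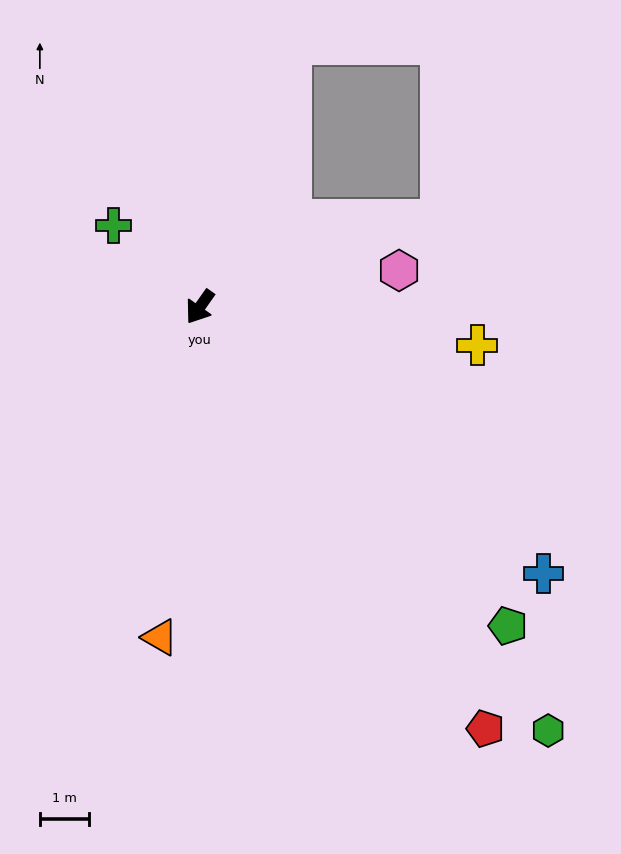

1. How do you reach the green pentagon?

turn left 79°, forward 9.0 m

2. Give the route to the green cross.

turn right 98°, forward 2.4 m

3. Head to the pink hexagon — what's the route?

turn left 136°, forward 4.1 m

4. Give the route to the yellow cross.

turn left 117°, forward 5.7 m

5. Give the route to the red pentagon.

turn left 69°, forward 10.3 m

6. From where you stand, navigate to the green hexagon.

turn left 75°, forward 11.1 m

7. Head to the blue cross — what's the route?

turn left 87°, forward 8.8 m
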